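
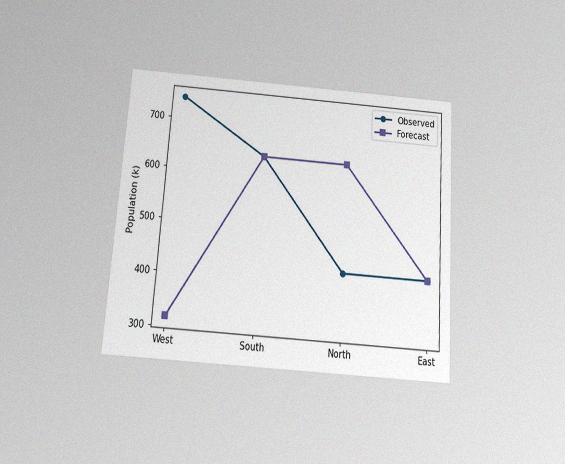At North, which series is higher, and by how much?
Forecast, by 212k

The chart is tilted about 4° clockwise and viewed slightly from below, with some photo noise. At North, Forecast sits above the other line by 212k.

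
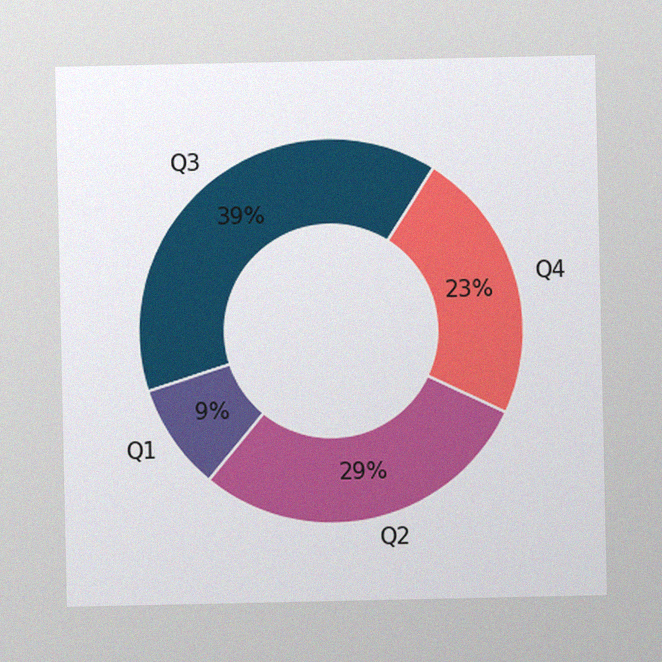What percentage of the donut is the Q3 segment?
39%

The image has some photo noise and uneven lighting. The Q3 segment takes up 39% of the ring.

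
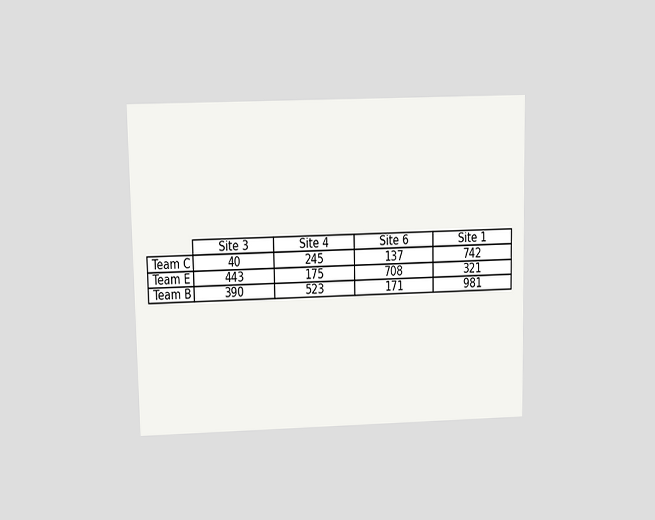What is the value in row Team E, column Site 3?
The chart is viewed at a slight angle. The (Team E, Site 3) cell reads 443.

443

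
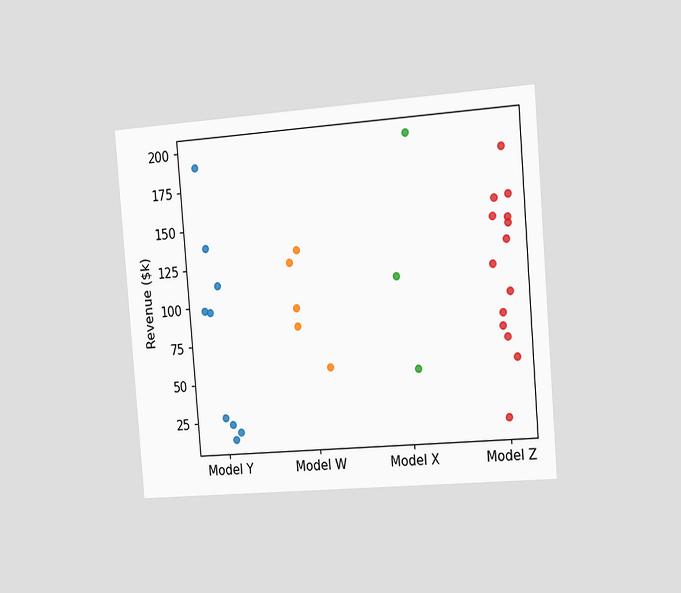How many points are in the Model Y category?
9

The chart is tilted about 5° counter-clockwise and viewed slightly from the right. Counting the markers in the Model Y column gives 9.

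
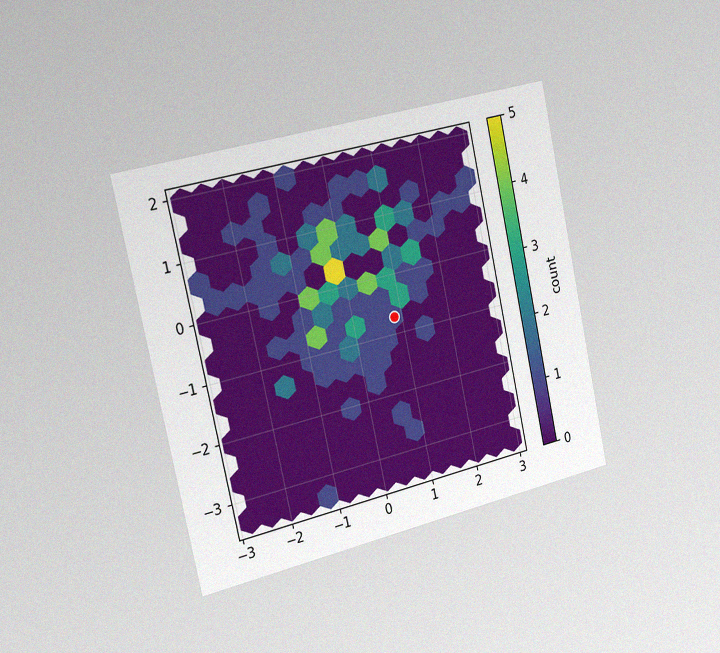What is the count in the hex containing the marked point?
The chart is tilted about 12° counter-clockwise and viewed slightly from the left, with some photo noise. The marked hex reads 1 on the colorbar.

1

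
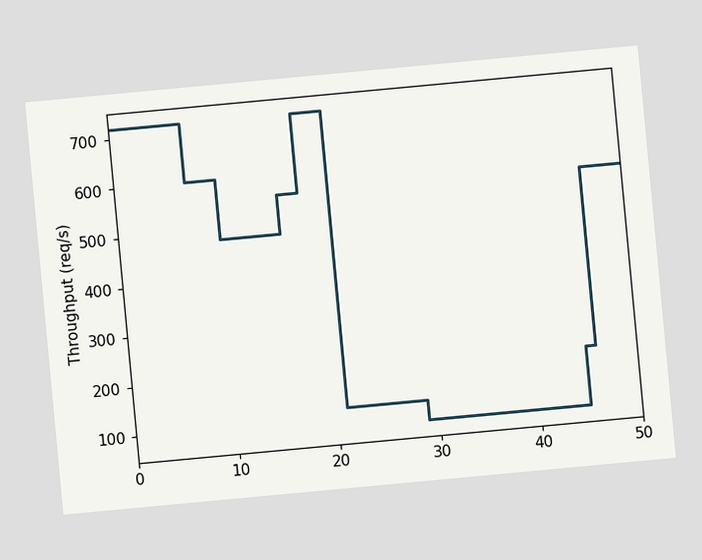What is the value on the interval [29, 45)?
80req/s

The chart is tilted about 5° counter-clockwise. On [29, 45) the step sits at 80req/s.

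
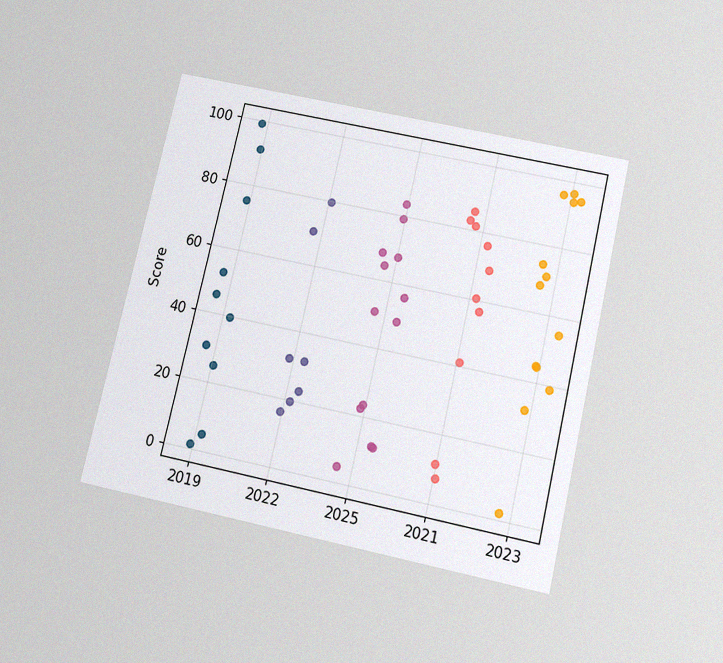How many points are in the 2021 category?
The chart is tilted about 13° clockwise and viewed slightly from below, with some photo noise. Counting the markers in the 2021 column gives 10.

10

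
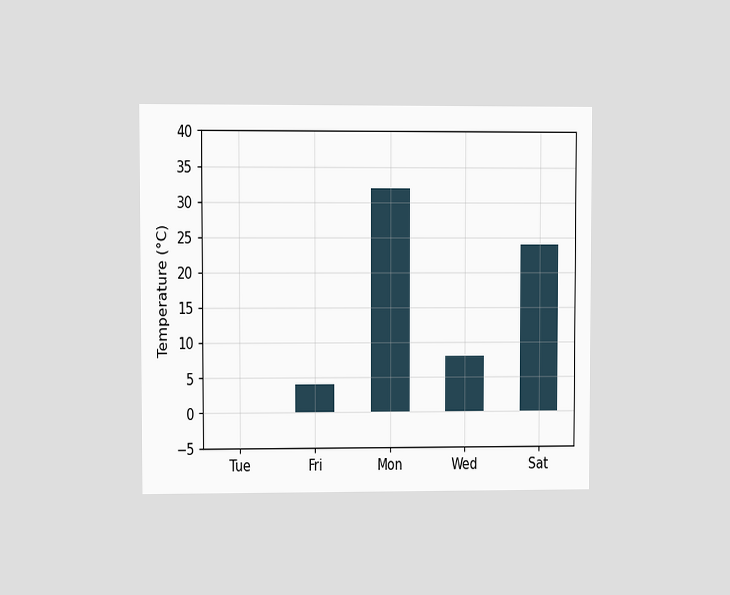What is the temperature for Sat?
24°C

The chart is viewed at a slight angle. Reading along the chart's y-axis, the Sat bar reaches 24°C.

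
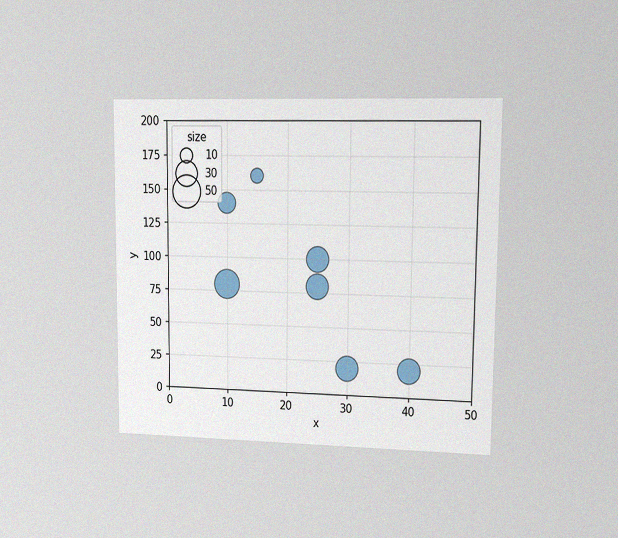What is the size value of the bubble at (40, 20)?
The chart is viewed at a slight angle, with some photo noise. Matching the bubble at (40, 20) against the size legend gives 30.

30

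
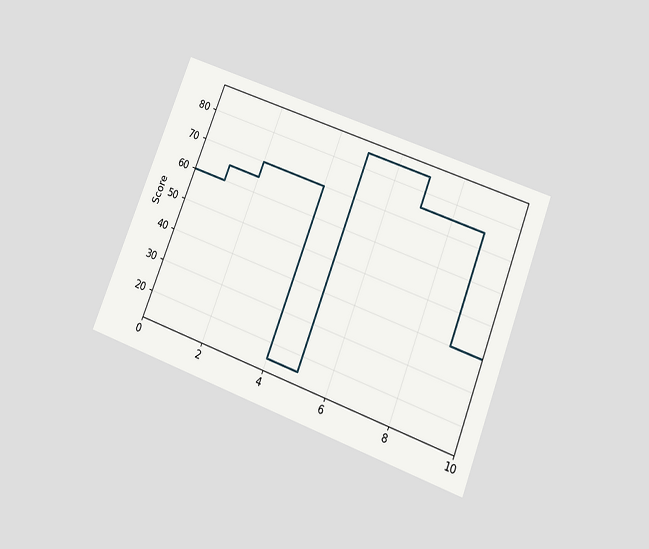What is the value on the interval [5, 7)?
85

The chart is tilted about 21° clockwise and viewed slightly from below. On [5, 7) the step sits at 85.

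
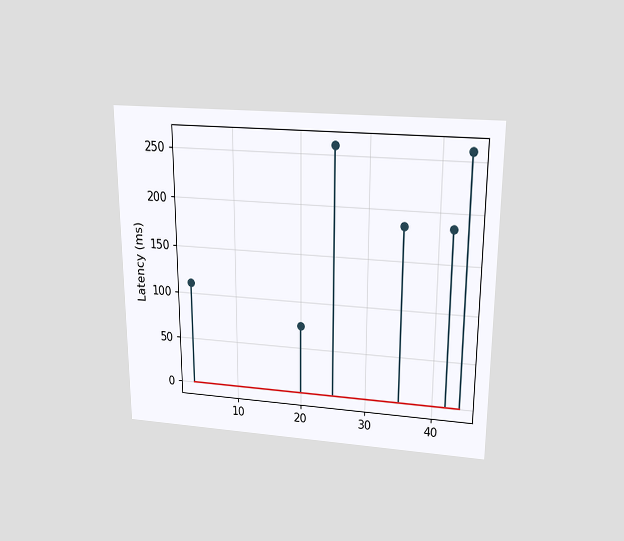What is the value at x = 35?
185ms

The chart is viewed slightly from above. The stem at x=35 reaches 185ms.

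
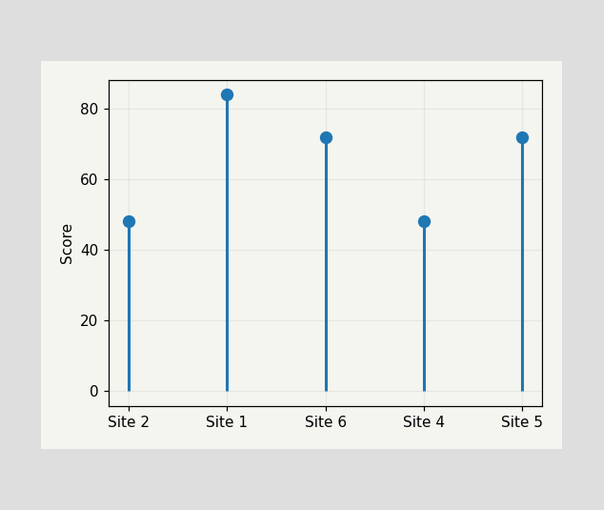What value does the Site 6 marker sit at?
72

The Site 6 marker sits at 72.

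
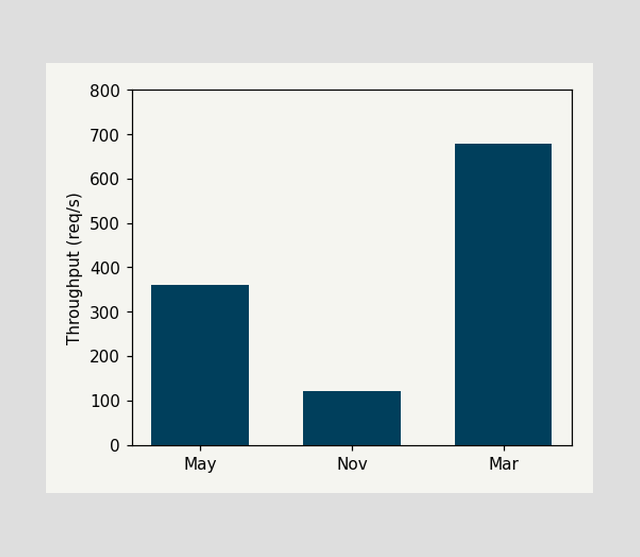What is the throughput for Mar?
Reading along the chart's y-axis, the Mar bar reaches 680req/s.

680req/s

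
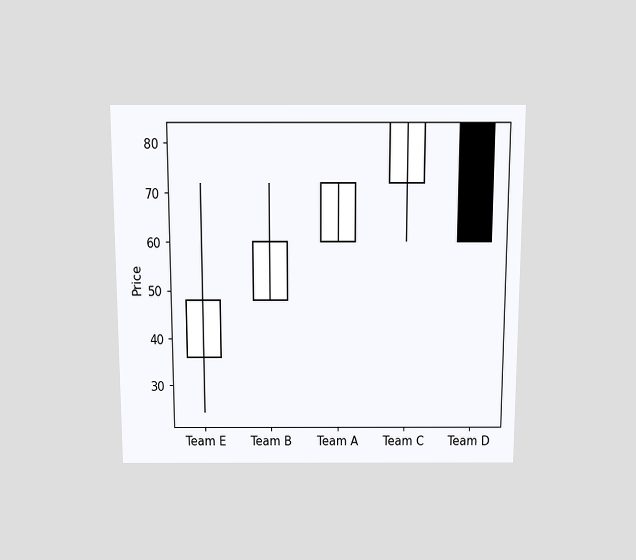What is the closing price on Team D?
The chart is viewed slightly from above. The Team D candle closes at 60.

60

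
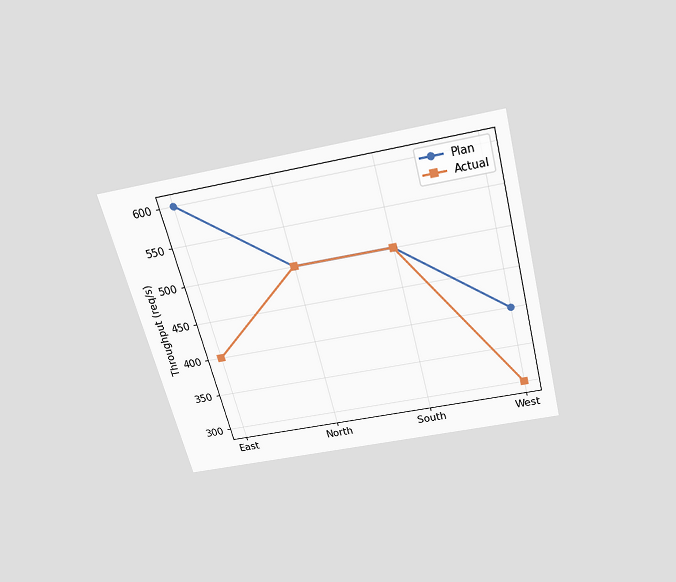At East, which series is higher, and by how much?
The chart is tilted about 14° counter-clockwise and viewed slightly from above. At East, Plan sits above the other line by 200req/s.

Plan, by 200req/s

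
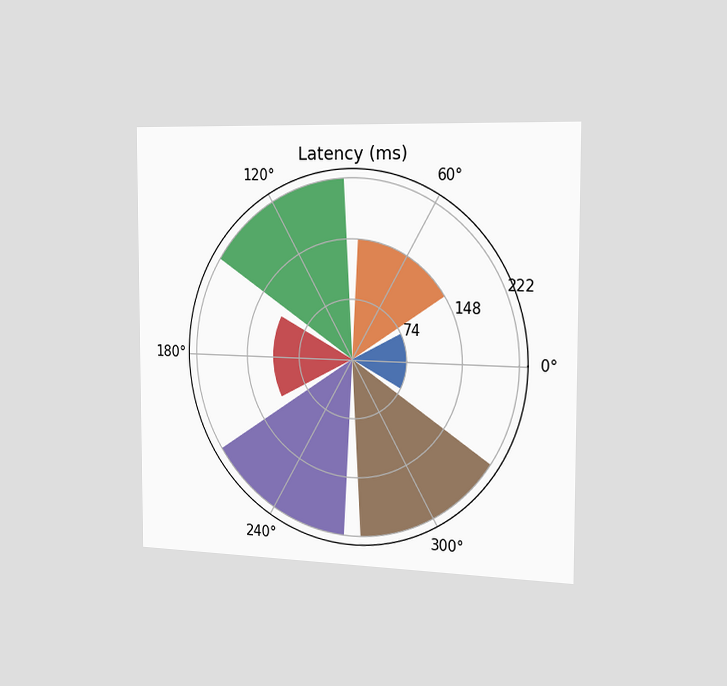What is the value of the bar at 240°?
222ms

The chart is viewed slightly from the right. The bar at 240° reaches 222ms on the radial axis.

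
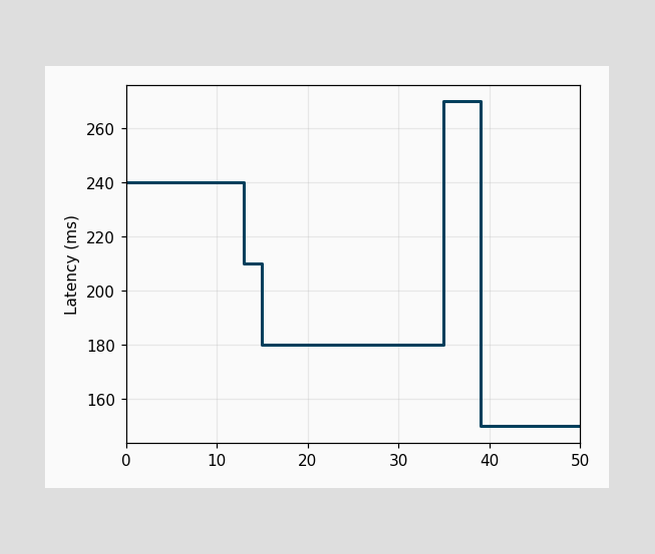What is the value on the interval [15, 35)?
On [15, 35) the step sits at 180ms.

180ms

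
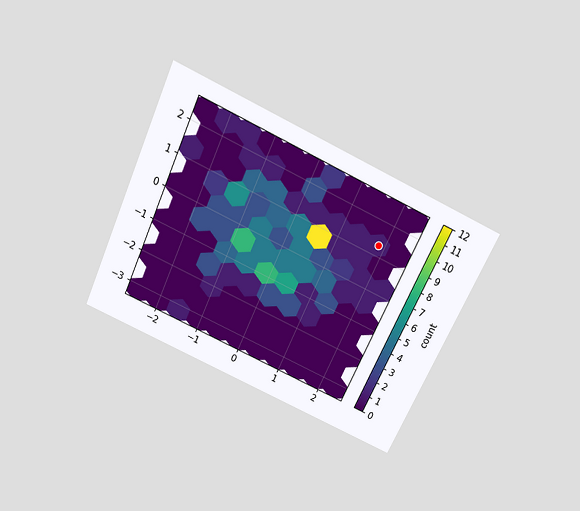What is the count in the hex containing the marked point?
The chart is tilted about 25° clockwise and viewed slightly from above. The marked hex reads 1 on the colorbar.

1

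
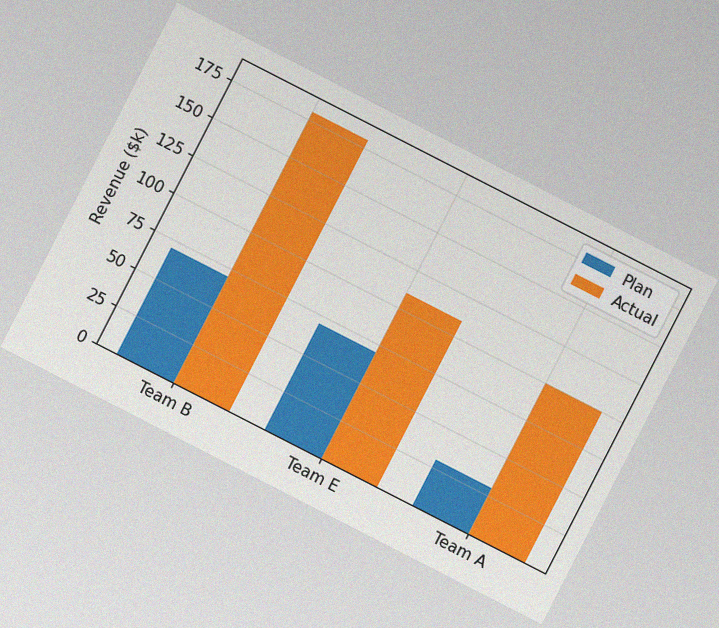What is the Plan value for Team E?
The chart is tilted about 27° clockwise, with some photo noise. The Plan bar at Team E reaches $70k on the y-axis.

$70k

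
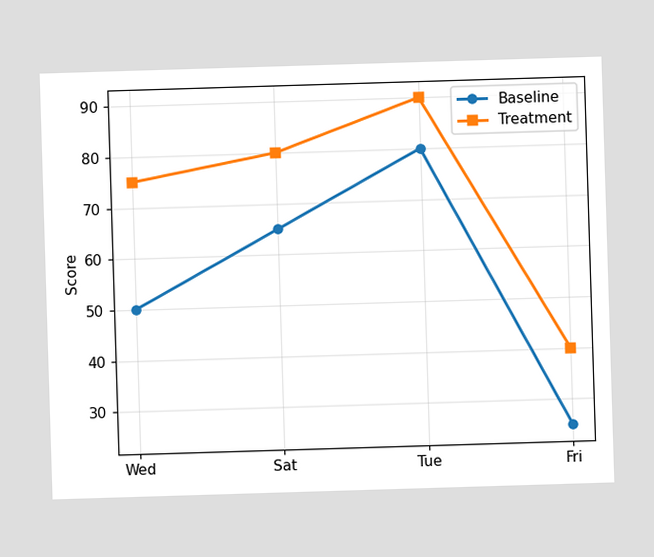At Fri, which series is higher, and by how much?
At Fri, Treatment sits above the other line by 15.

Treatment, by 15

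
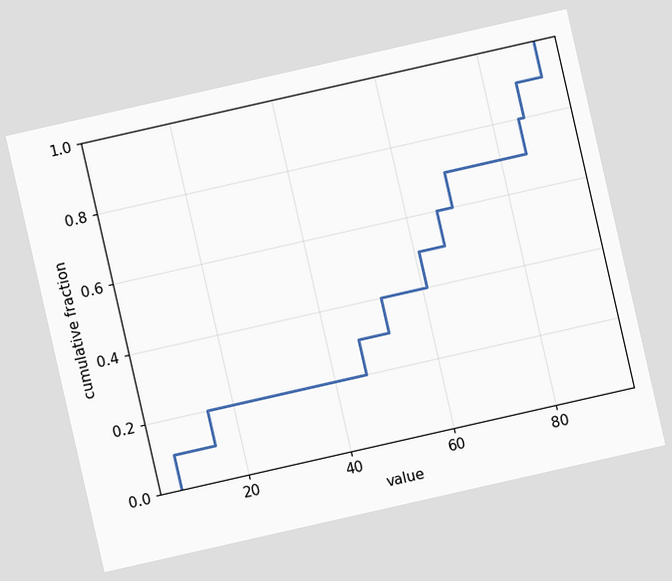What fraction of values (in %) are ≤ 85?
The chart is tilted about 13° counter-clockwise. At x=85 the ECDF step is at 80%.

80%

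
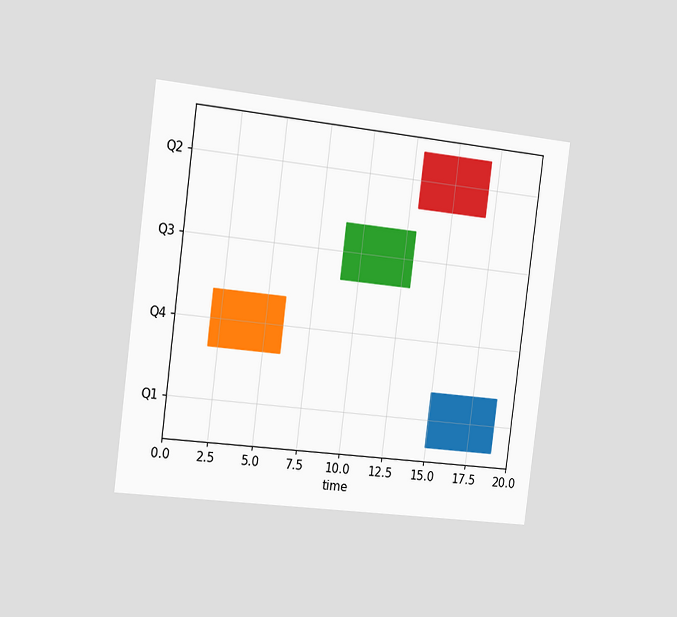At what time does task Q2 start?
The chart is tilted about 7° clockwise and viewed slightly from the left. The Q2 bar begins at t=13.

13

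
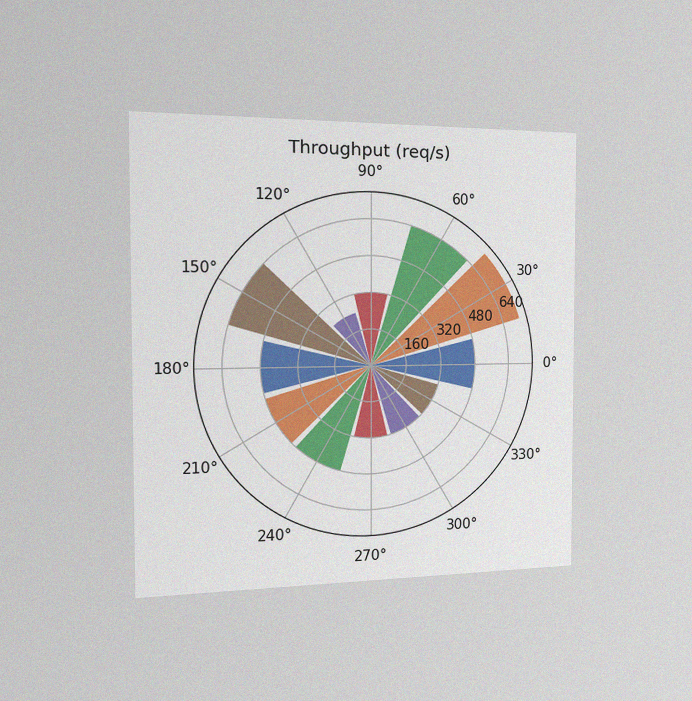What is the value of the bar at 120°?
240req/s

The chart is viewed slightly from the left, with some photo noise. The bar at 120° reaches 240req/s on the radial axis.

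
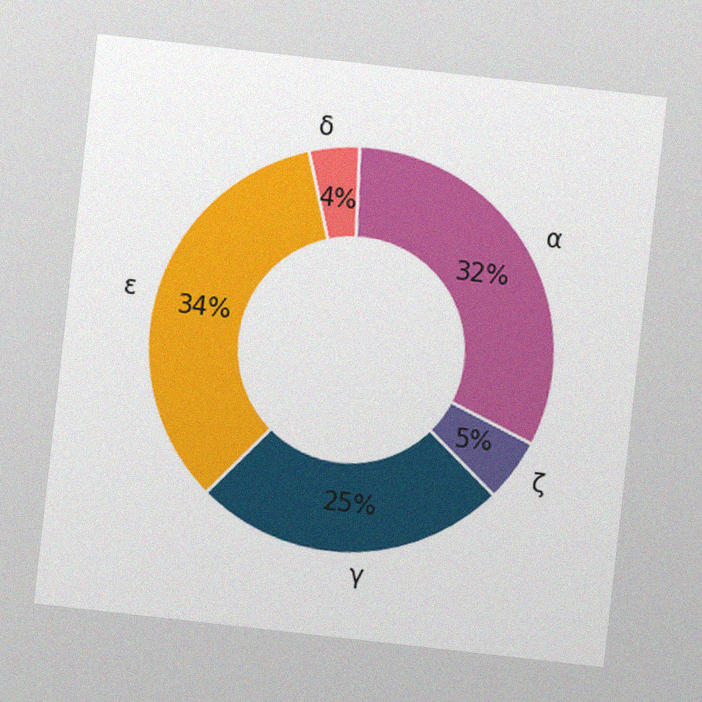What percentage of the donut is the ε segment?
34%

The chart is tilted about 6° clockwise, with some photo noise. The ε segment takes up 34% of the ring.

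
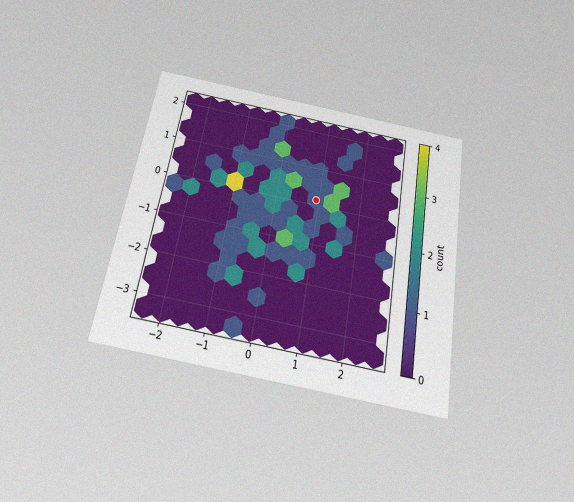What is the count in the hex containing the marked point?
1

The chart is tilted about 10° clockwise and viewed slightly from below, with some photo noise. The marked hex reads 1 on the colorbar.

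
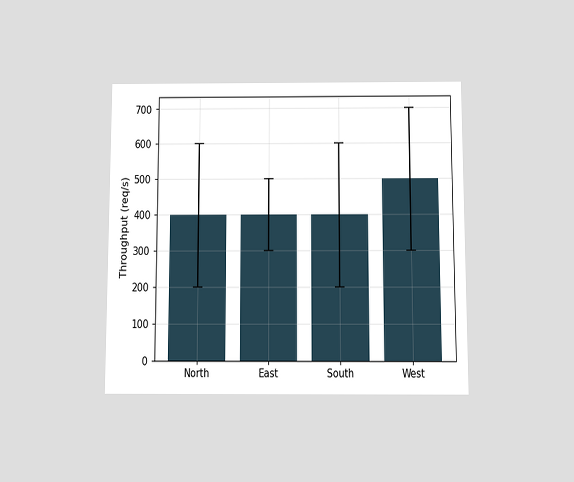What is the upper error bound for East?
500req/s

The chart is viewed slightly from below. The East bar's upper whisker reaches 500req/s.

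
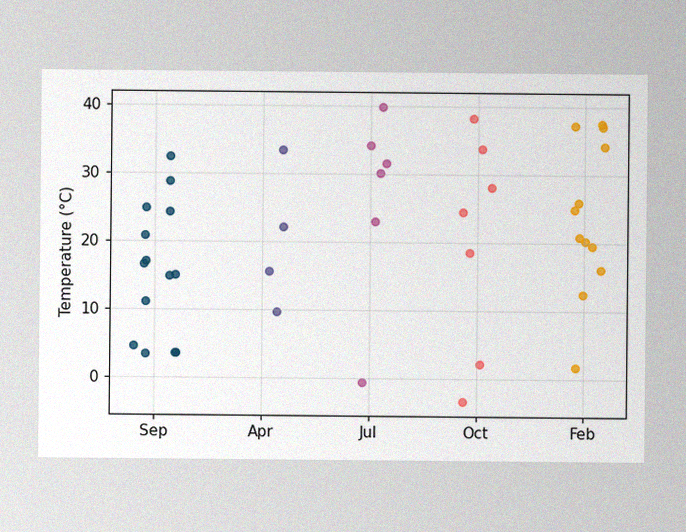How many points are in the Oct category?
The image has some photo noise and uneven lighting. Counting the markers in the Oct column gives 7.

7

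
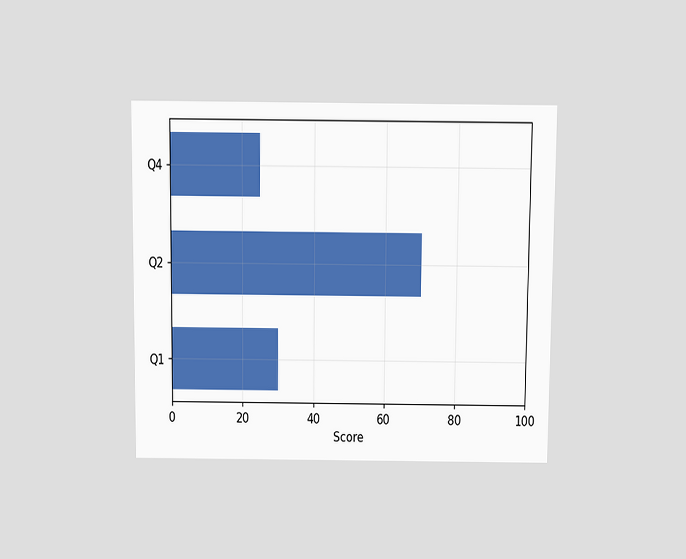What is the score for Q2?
70

The chart is viewed slightly from above. Reading along the chart's x-axis, the Q2 bar reaches 70.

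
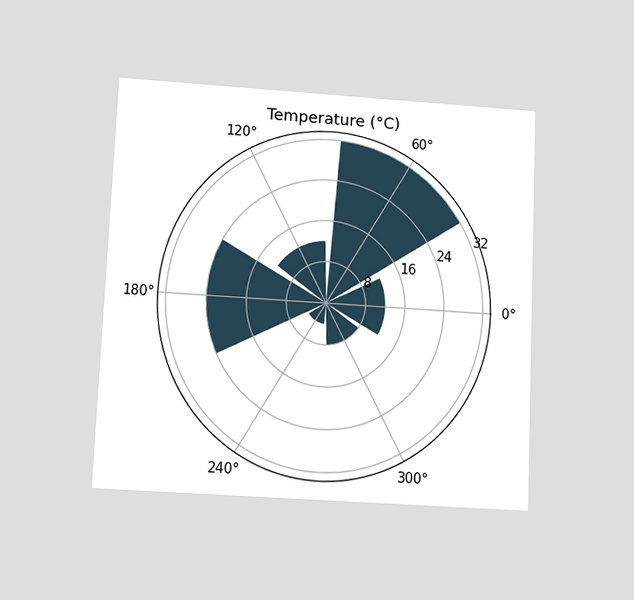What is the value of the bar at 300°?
8°C

The chart is tilted about 3° clockwise and viewed slightly from below. The bar at 300° reaches 8°C on the radial axis.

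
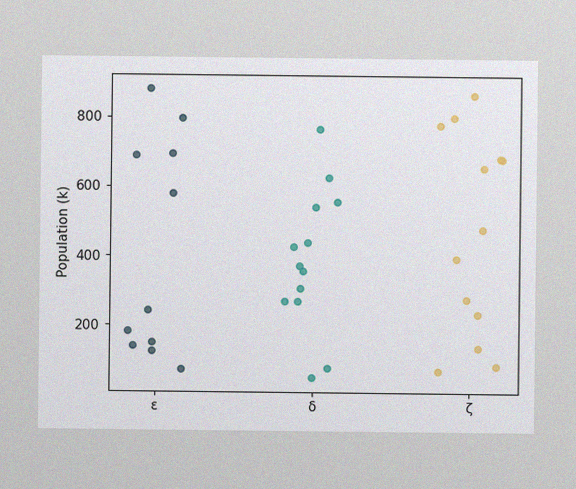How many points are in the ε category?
11

The image has some photo noise and uneven lighting. Counting the markers in the ε column gives 11.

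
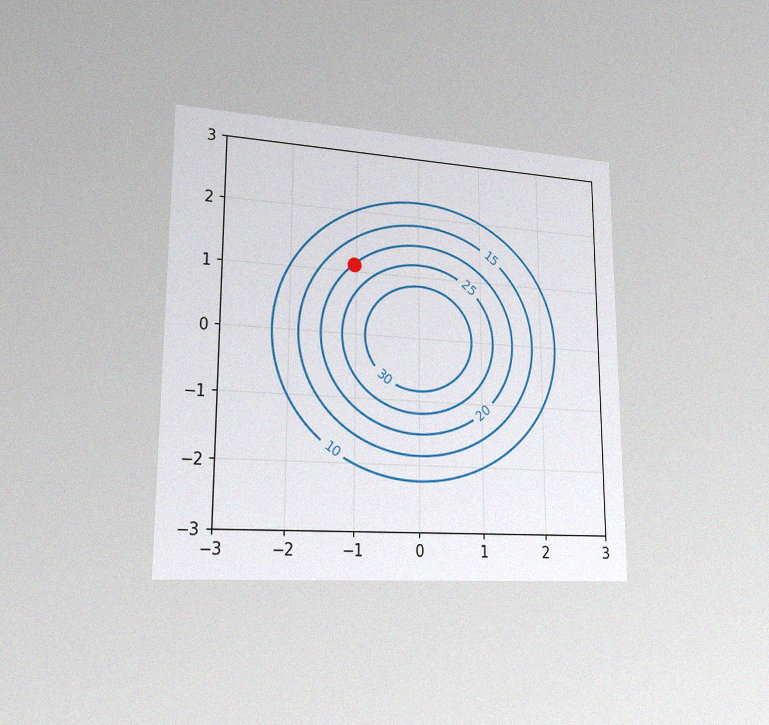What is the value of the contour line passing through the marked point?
20

The chart is viewed slightly from the left, with some photo noise. The marked point sits on the contour labelled 20.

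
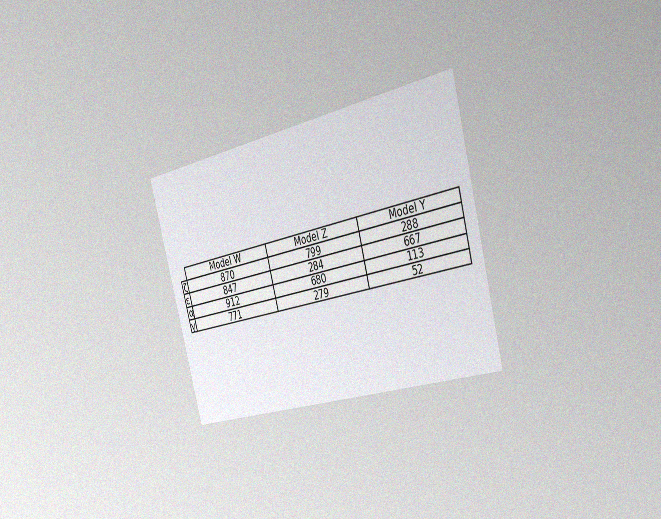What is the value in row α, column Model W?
912

The chart is tilted about 15° counter-clockwise and viewed slightly from the right, with some photo noise. The (α, Model W) cell reads 912.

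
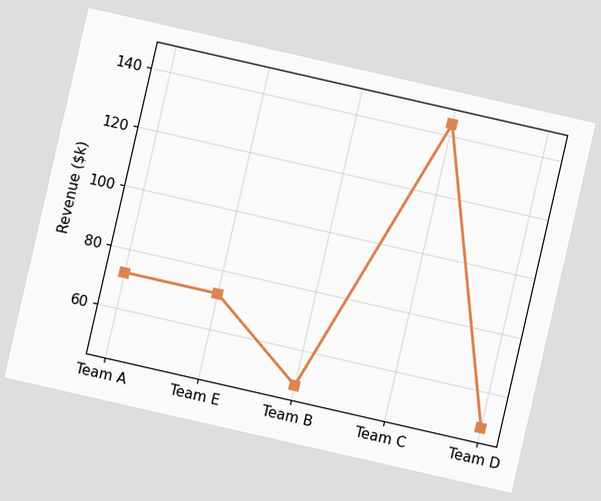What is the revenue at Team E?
$72k

The chart is tilted about 13° clockwise. At Team E, the line is at $72k.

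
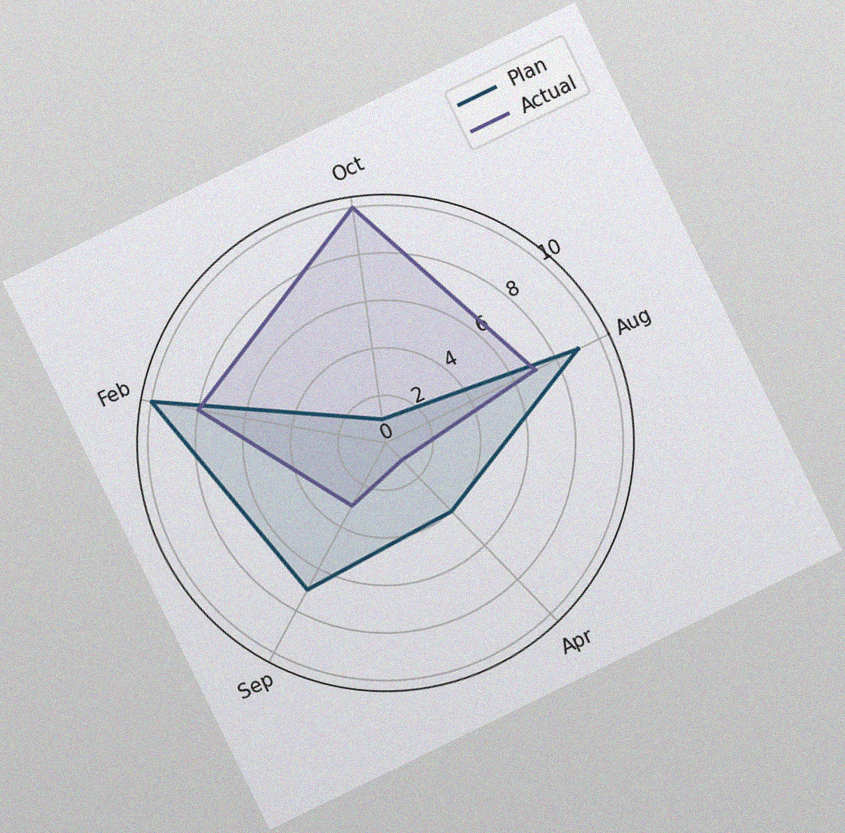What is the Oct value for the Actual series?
The chart is tilted about 26° counter-clockwise, with some photo noise. On the Oct axis, Actual reaches 10.

10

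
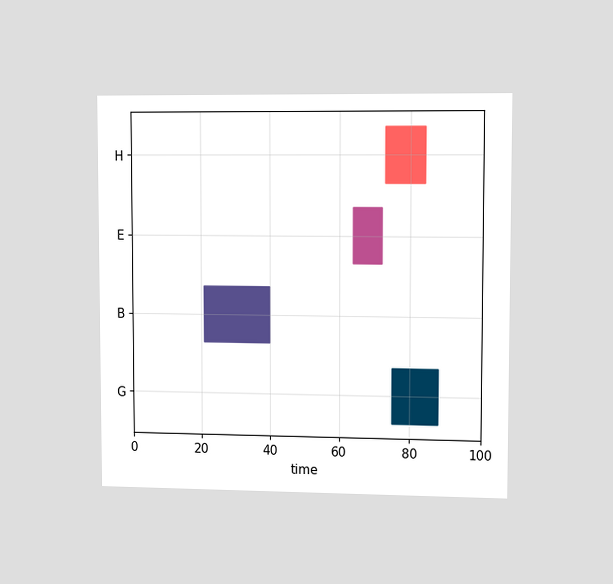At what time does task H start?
The chart is viewed slightly from the right. The H bar begins at t=73.

73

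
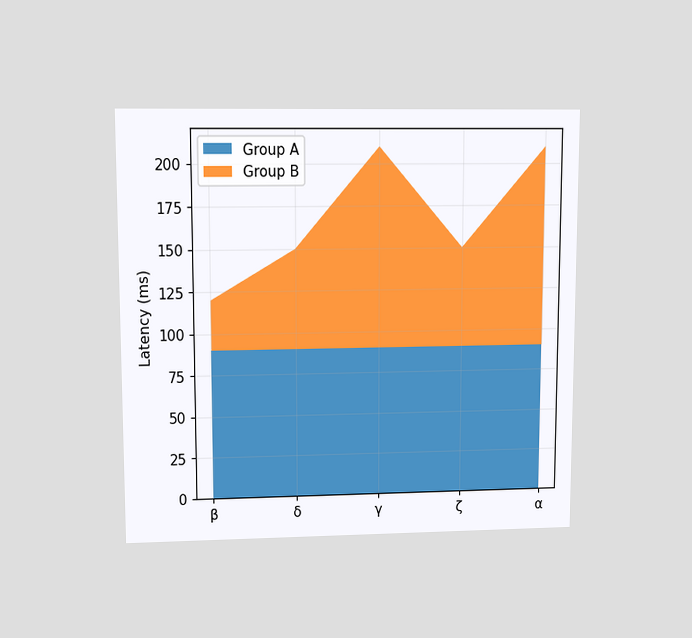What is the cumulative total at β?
The chart is viewed at a slight angle. The stacked total at β reaches 120ms.

120ms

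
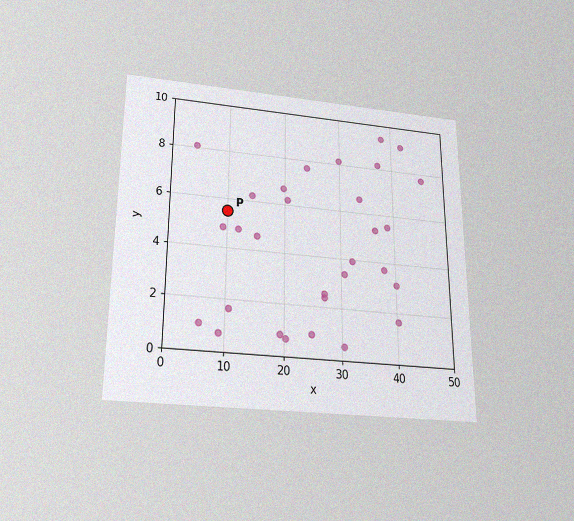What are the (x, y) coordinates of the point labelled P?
(10, 5.5)

The chart is viewed slightly from below, with some photo noise. Following the gridlines from P to each axis, P sits at (10, 5.5).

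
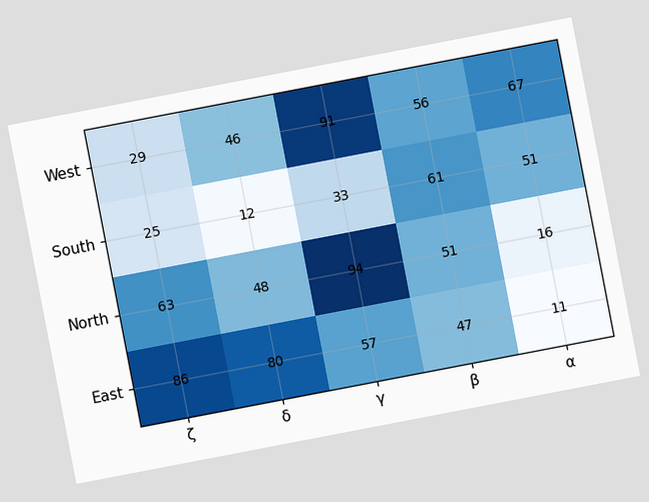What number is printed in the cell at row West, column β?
56

The chart is tilted about 11° counter-clockwise. The (West, β) cell reads 56.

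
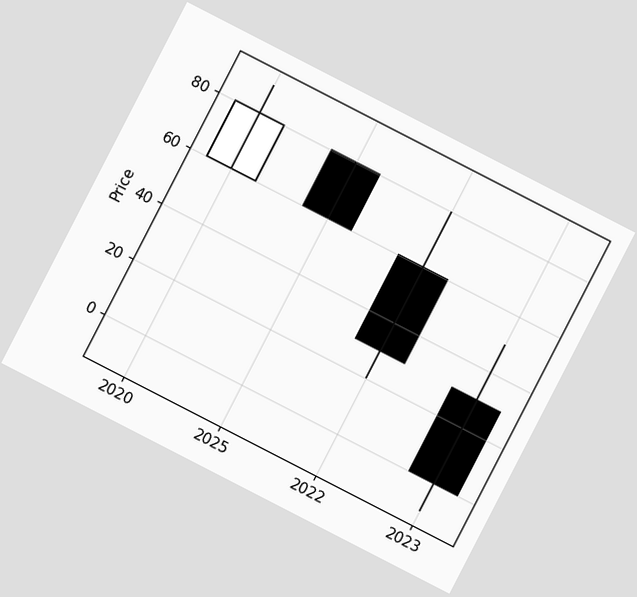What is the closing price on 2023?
0

The chart is tilted about 27° clockwise. The 2023 candle closes at 0.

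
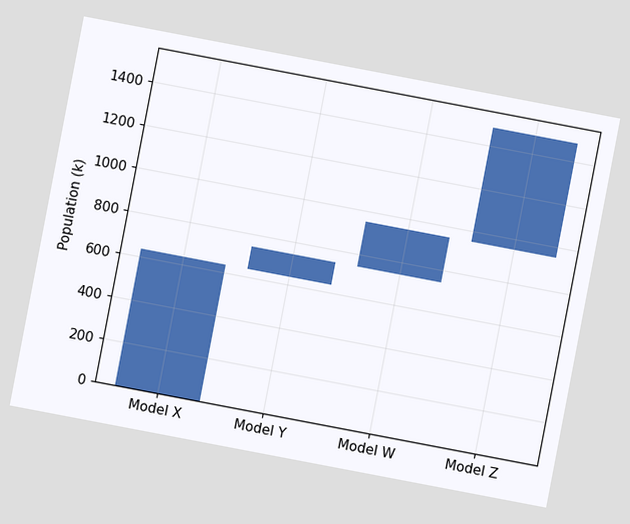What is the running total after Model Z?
1484k

The chart is tilted about 11° clockwise. After Model Z the running total reaches 1484k.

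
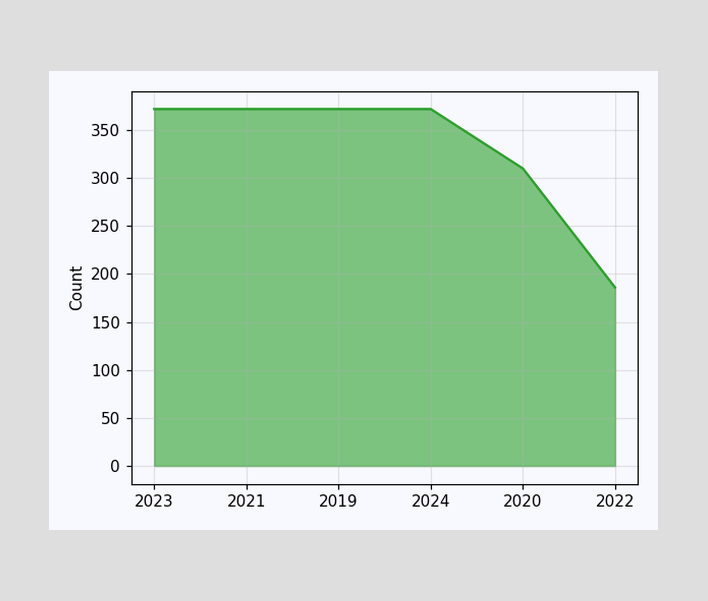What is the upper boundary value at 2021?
At 2021 the upper boundary is at 372.

372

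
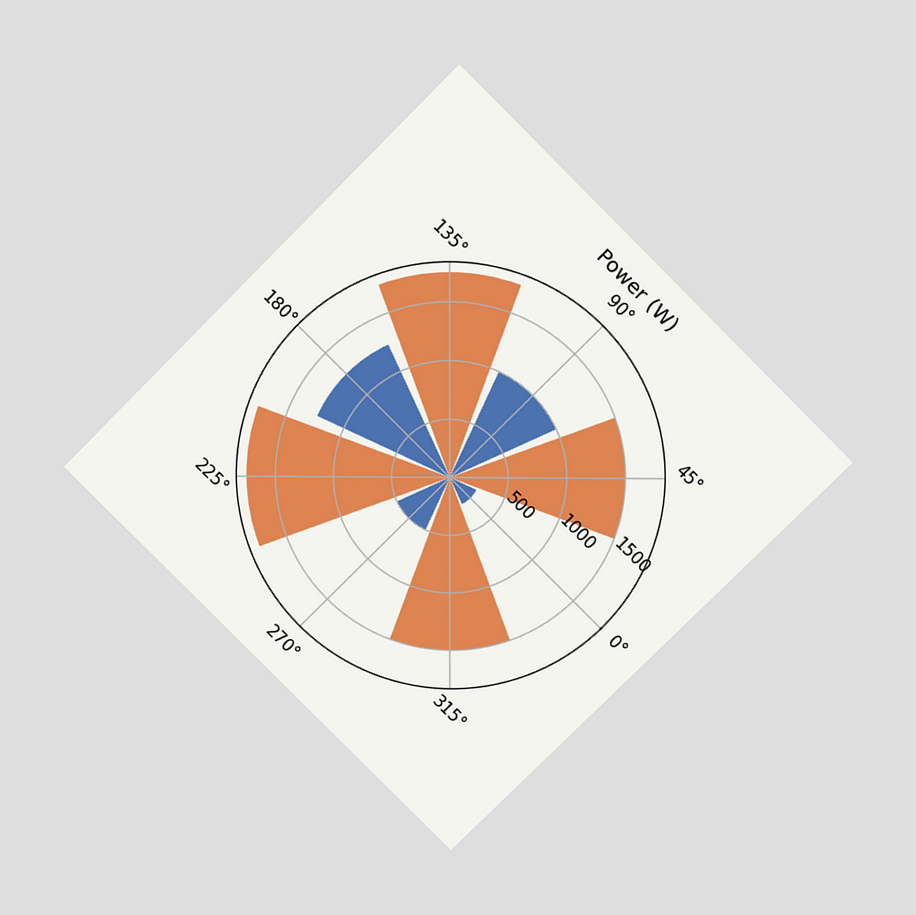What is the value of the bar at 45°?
The chart is tilted about 45° clockwise and viewed slightly from above. The bar at 45° reaches 1500W on the radial axis.

1500W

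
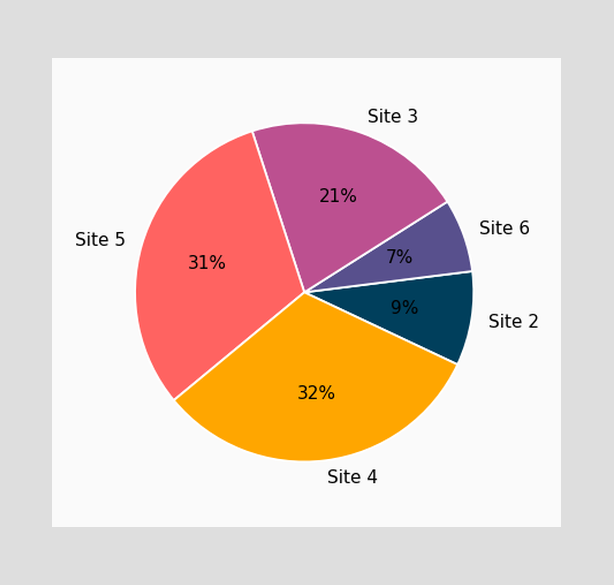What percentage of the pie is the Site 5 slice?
The Site 5 slice takes up 31% of the pie.

31%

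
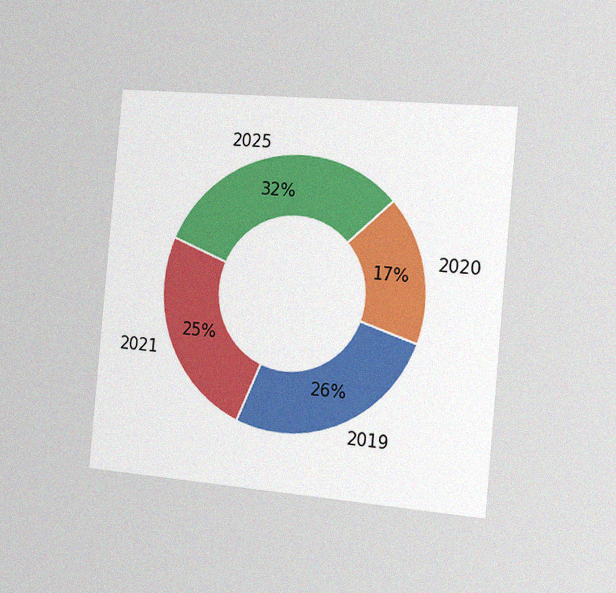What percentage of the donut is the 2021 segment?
The chart is tilted about 5° clockwise and viewed slightly from the right, with some photo noise. The 2021 segment takes up 25% of the ring.

25%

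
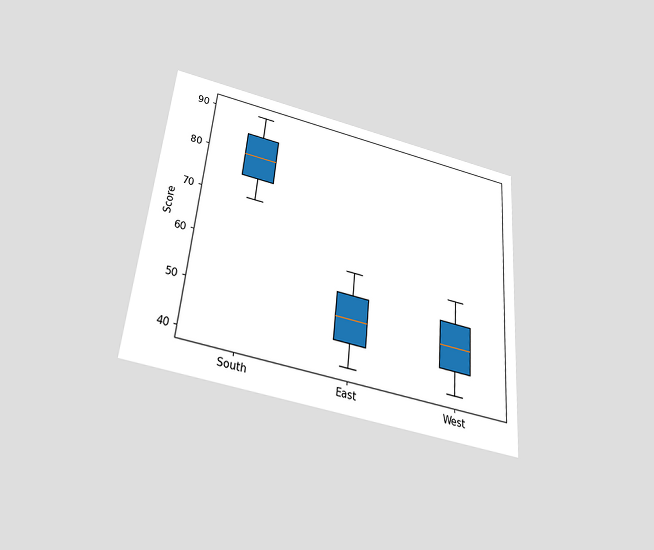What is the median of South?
80

The chart is tilted about 5° clockwise and viewed slightly from below. The median line in the South box sits at 80.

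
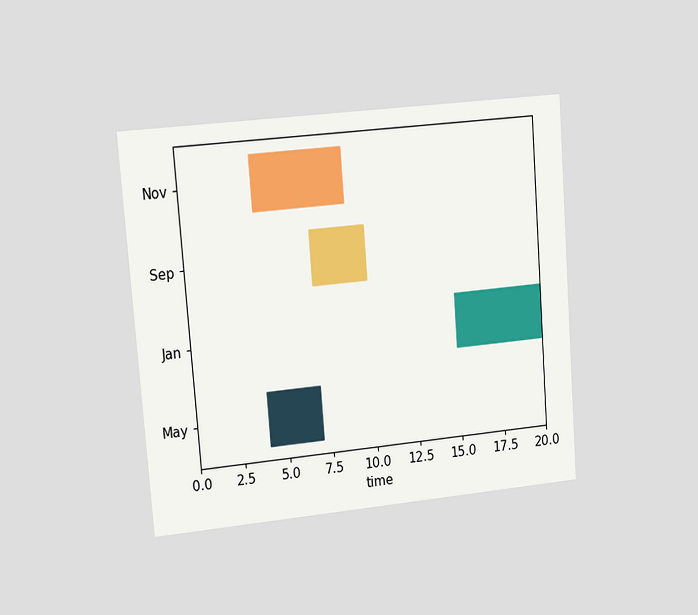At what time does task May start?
The chart is tilted about 4° counter-clockwise and viewed at a slight angle. The May bar begins at t=4.

4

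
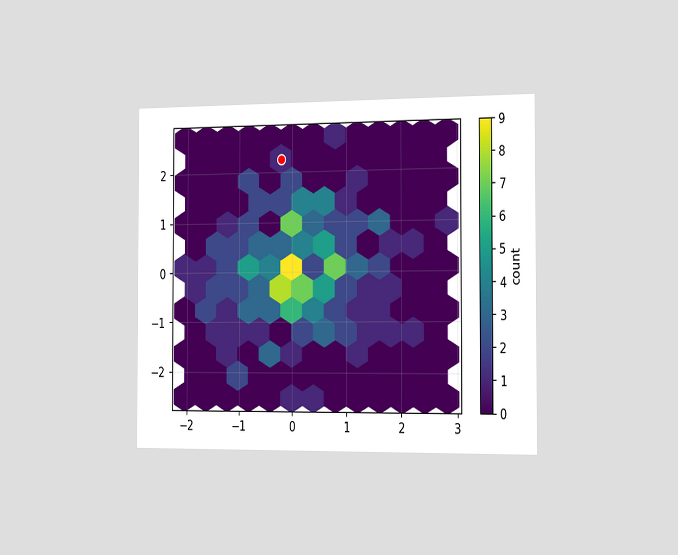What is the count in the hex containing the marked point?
1

The chart is viewed slightly from the right. The marked hex reads 1 on the colorbar.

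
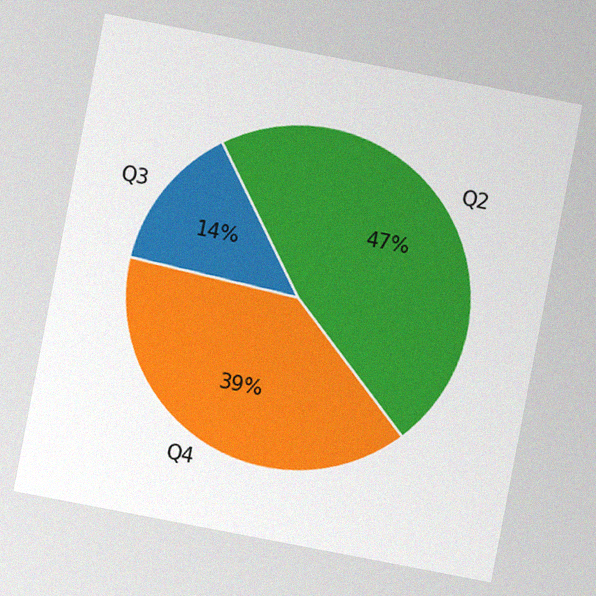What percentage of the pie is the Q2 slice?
The chart is tilted about 11° clockwise, with some photo noise. The Q2 slice takes up 47% of the pie.

47%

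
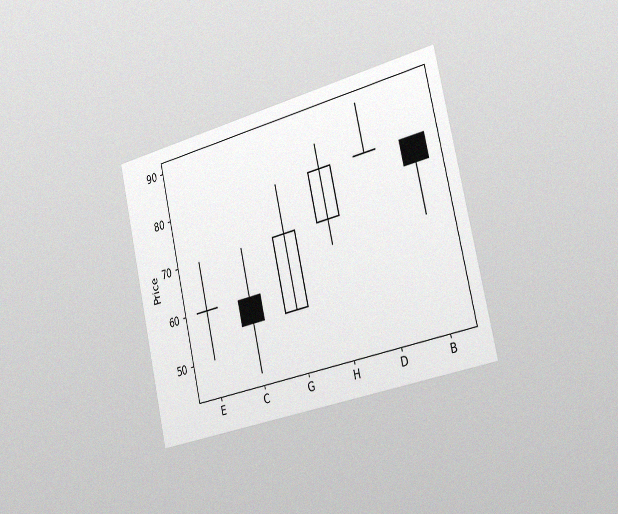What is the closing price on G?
The chart is tilted about 13° counter-clockwise and viewed slightly from the right, with some photo noise. The G candle closes at 70.

70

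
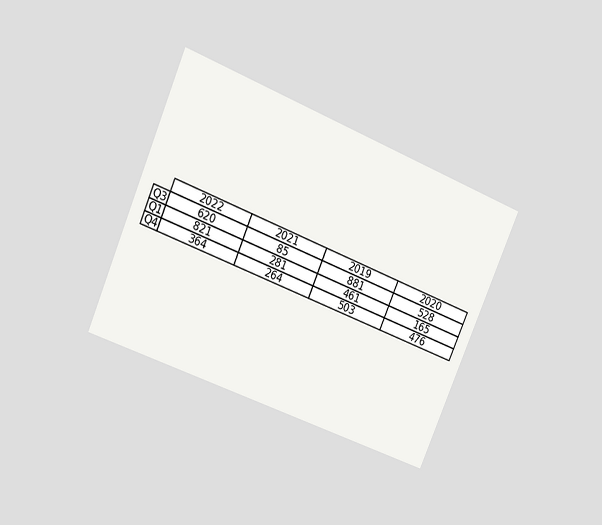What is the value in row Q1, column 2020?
165

The chart is tilted about 23° clockwise and viewed at a slight angle. The (Q1, 2020) cell reads 165.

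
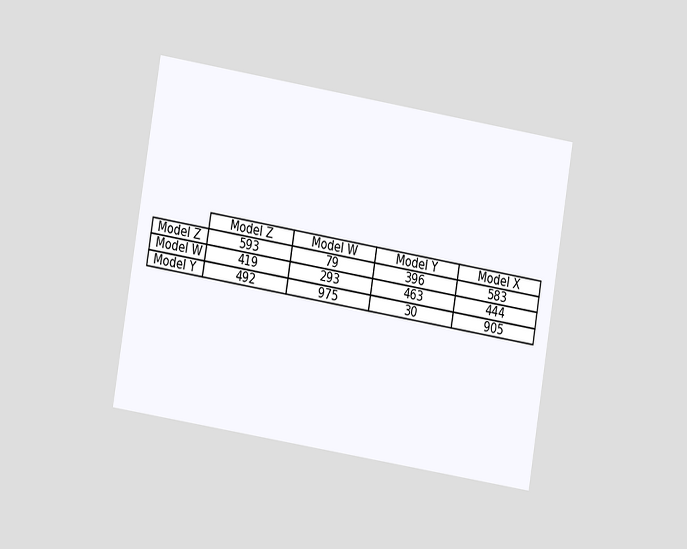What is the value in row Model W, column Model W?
293

The chart is tilted about 9° clockwise and viewed at a slight angle. The (Model W, Model W) cell reads 293.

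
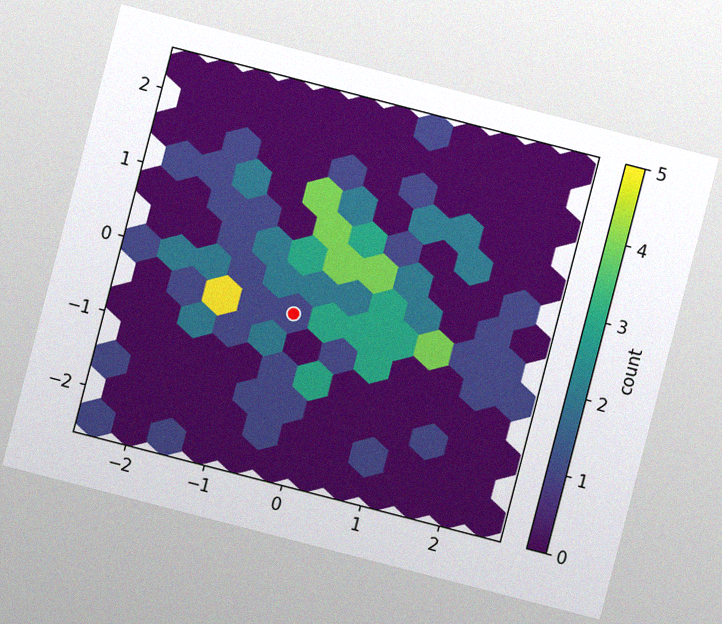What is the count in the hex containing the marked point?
The chart is tilted about 14° clockwise, with some photo noise. The marked hex reads 1 on the colorbar.

1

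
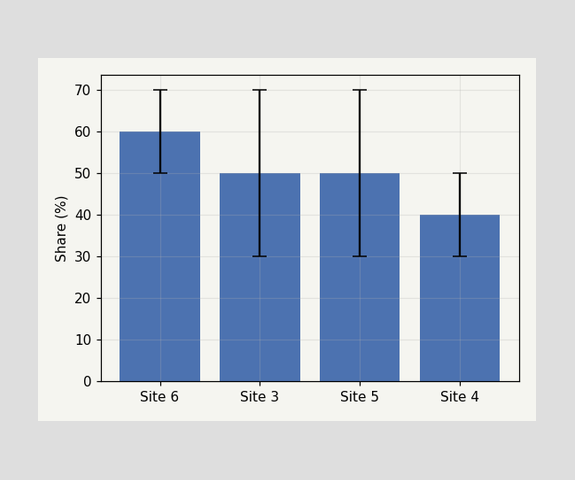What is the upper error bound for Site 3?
70%

The Site 3 bar's upper whisker reaches 70%.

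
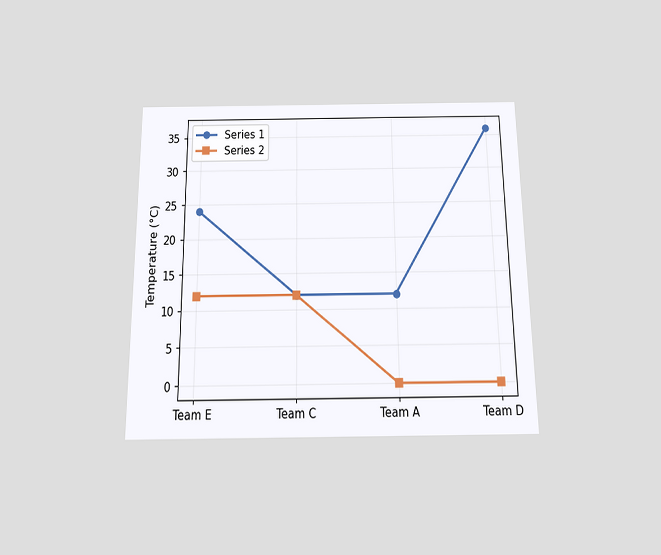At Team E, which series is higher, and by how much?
The chart is viewed slightly from below. At Team E, Series 1 sits above the other line by 12°C.

Series 1, by 12°C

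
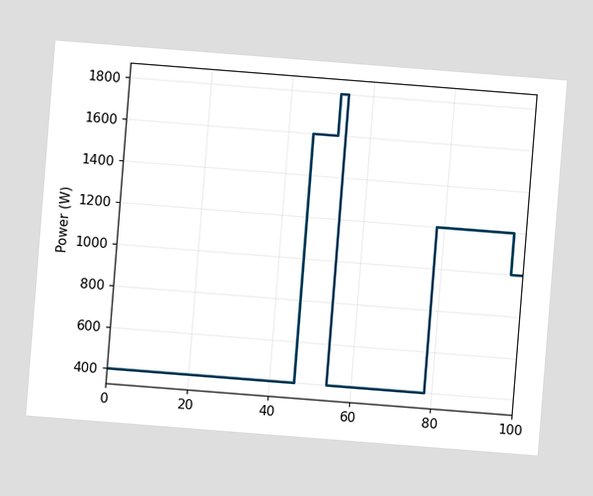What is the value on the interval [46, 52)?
1600W

The chart is tilted about 4° clockwise. On [46, 52) the step sits at 1600W.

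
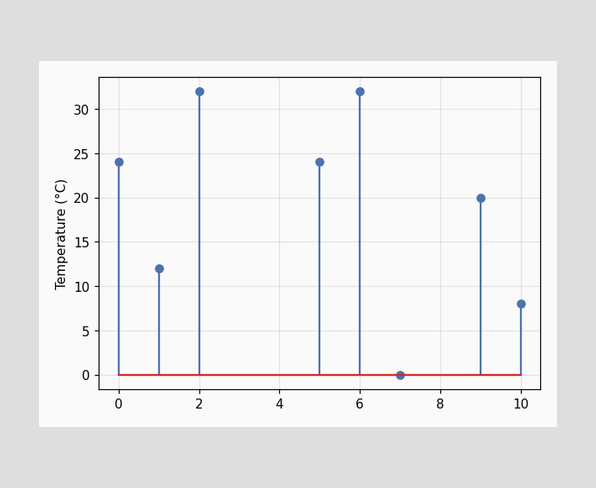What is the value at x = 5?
The stem at x=5 reaches 24°C.

24°C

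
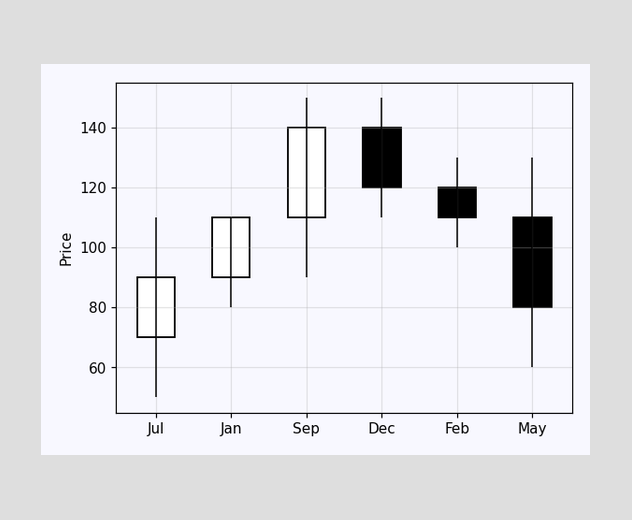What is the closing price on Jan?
The Jan candle closes at 110.

110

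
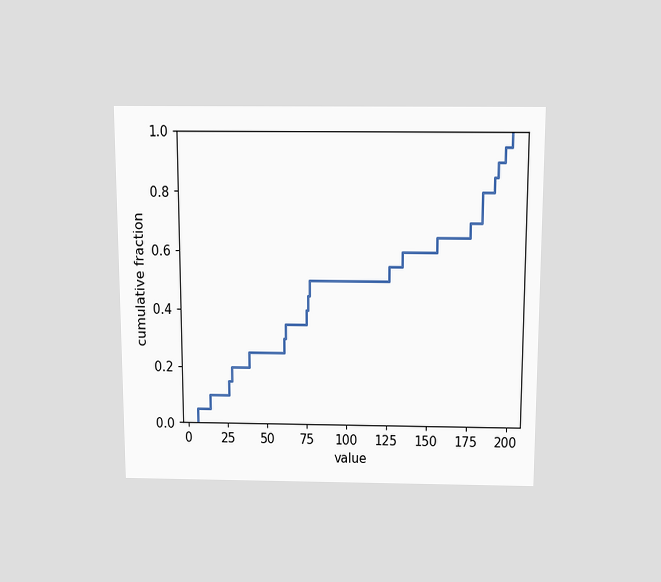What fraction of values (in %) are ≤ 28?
20%

The chart is viewed slightly from above. At x=28 the ECDF step is at 20%.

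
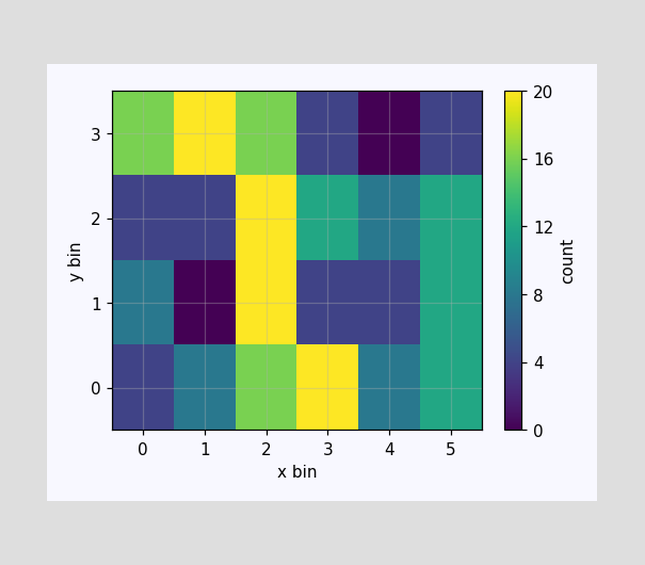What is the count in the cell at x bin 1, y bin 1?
0

Matching the cell (1, 1) against the colorbar gives 0.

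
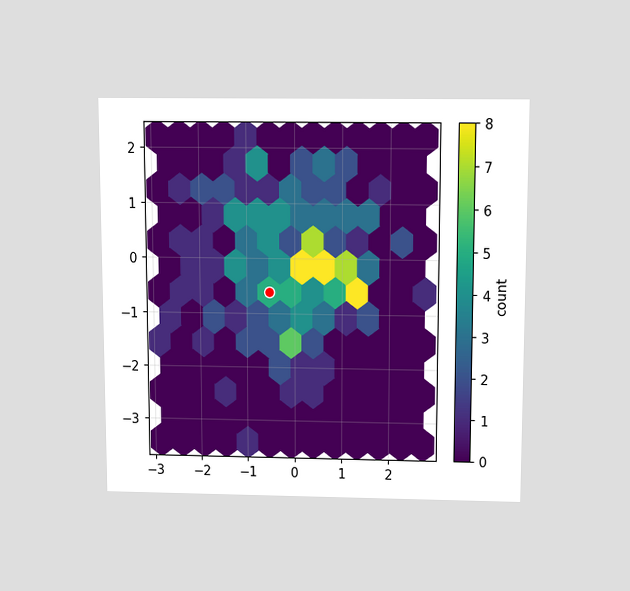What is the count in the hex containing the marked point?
The chart is viewed slightly from above. The marked hex reads 5 on the colorbar.

5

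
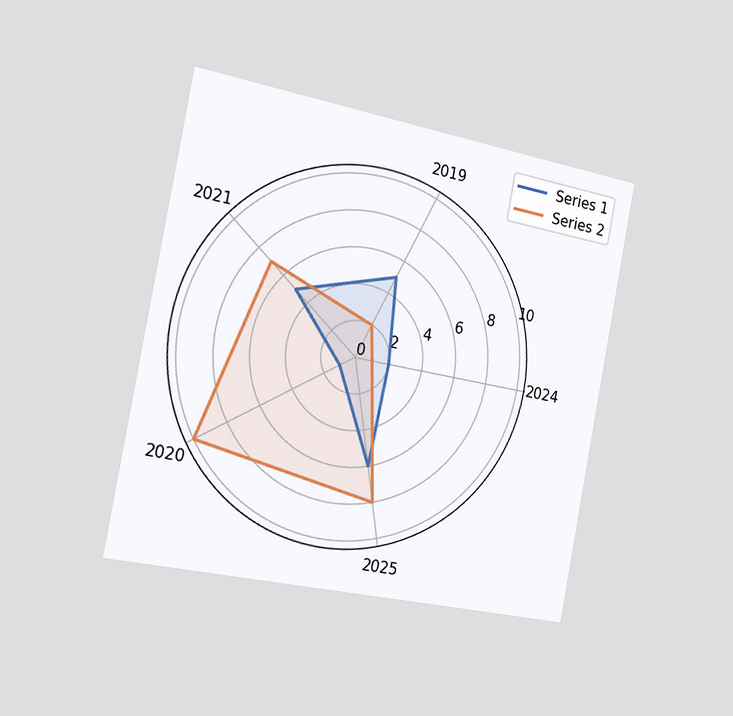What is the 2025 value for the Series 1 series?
The chart is tilted about 11° clockwise and viewed slightly from the left. On the 2025 axis, Series 1 reaches 6.

6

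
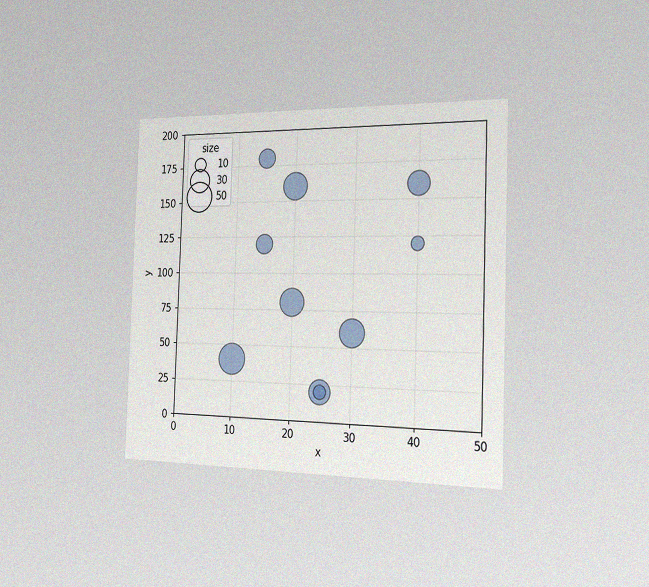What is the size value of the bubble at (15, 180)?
The chart is tilted about 2° clockwise and viewed slightly from the right, with some photo noise. Matching the bubble at (15, 180) against the size legend gives 20.

20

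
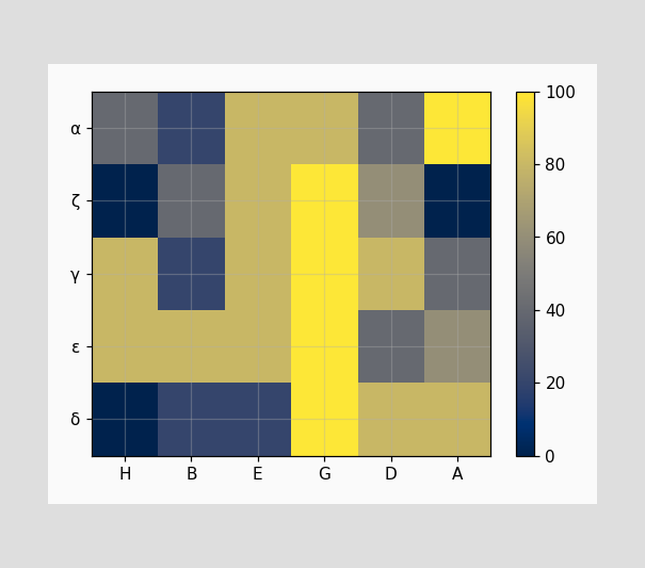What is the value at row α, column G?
80

Matching cell (α, G) against the colorbar gives 80.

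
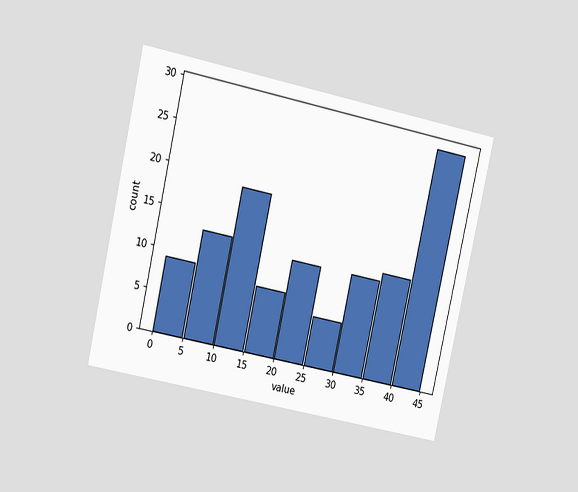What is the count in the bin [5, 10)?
13

The chart is tilted about 12° clockwise and viewed at a slight angle. The [5, 10) bin has height 13.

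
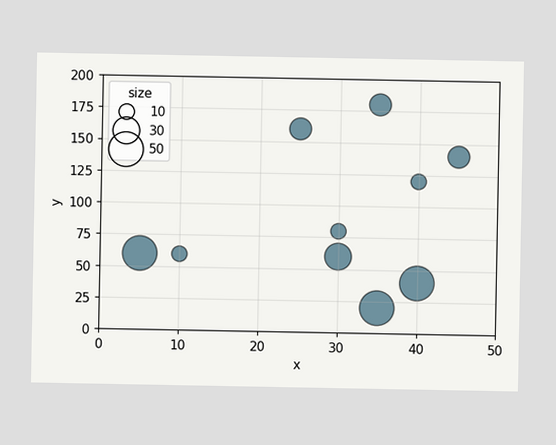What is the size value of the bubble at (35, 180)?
20

Matching the bubble at (35, 180) against the size legend gives 20.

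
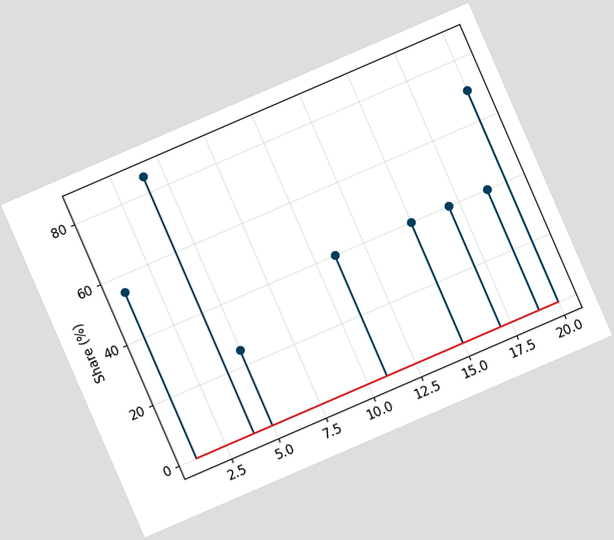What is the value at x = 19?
40%

The chart is tilted about 23° counter-clockwise. The stem at x=19 reaches 40%.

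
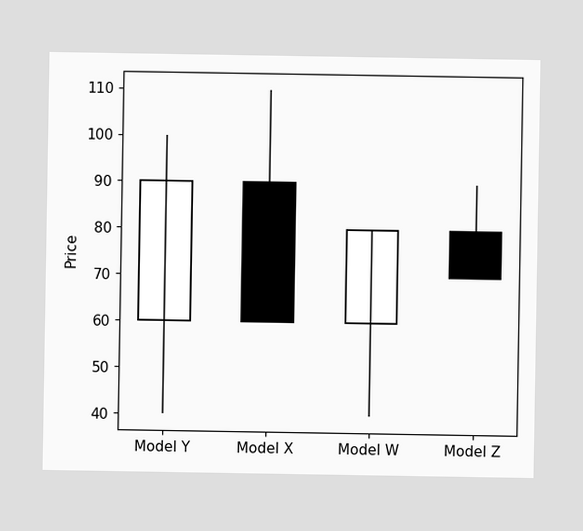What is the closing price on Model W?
The Model W candle closes at 80.

80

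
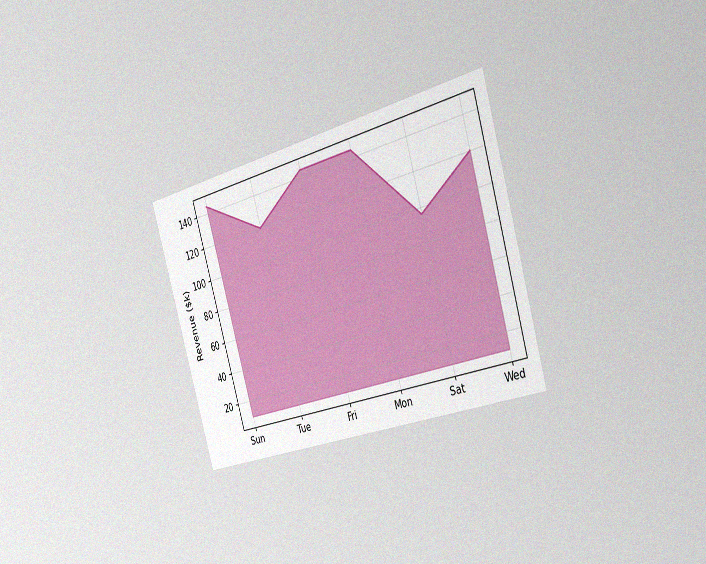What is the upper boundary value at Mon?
$144k

The chart is tilted about 16° counter-clockwise and viewed slightly from the right, with some photo noise. At Mon the upper boundary is at $144k.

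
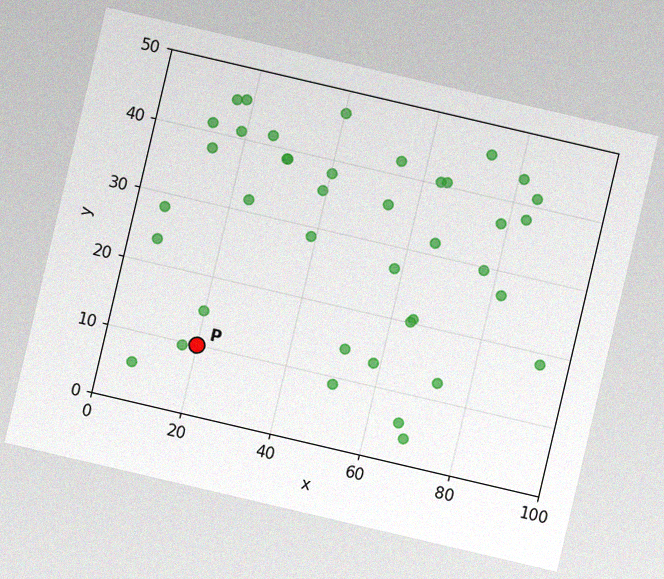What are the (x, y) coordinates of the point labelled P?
The chart is tilted about 13° clockwise, with some photo noise. Following the gridlines from P to each axis, P sits at (20, 10).

(20, 10)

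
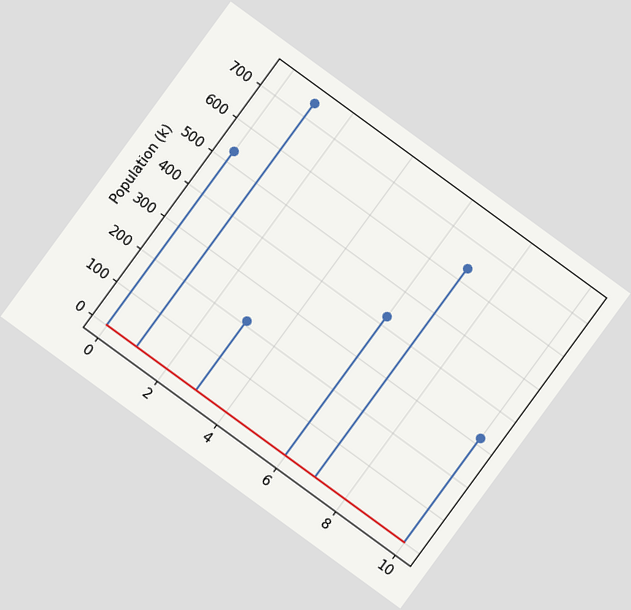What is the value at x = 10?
318k

The chart is tilted about 36° clockwise. The stem at x=10 reaches 318k.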